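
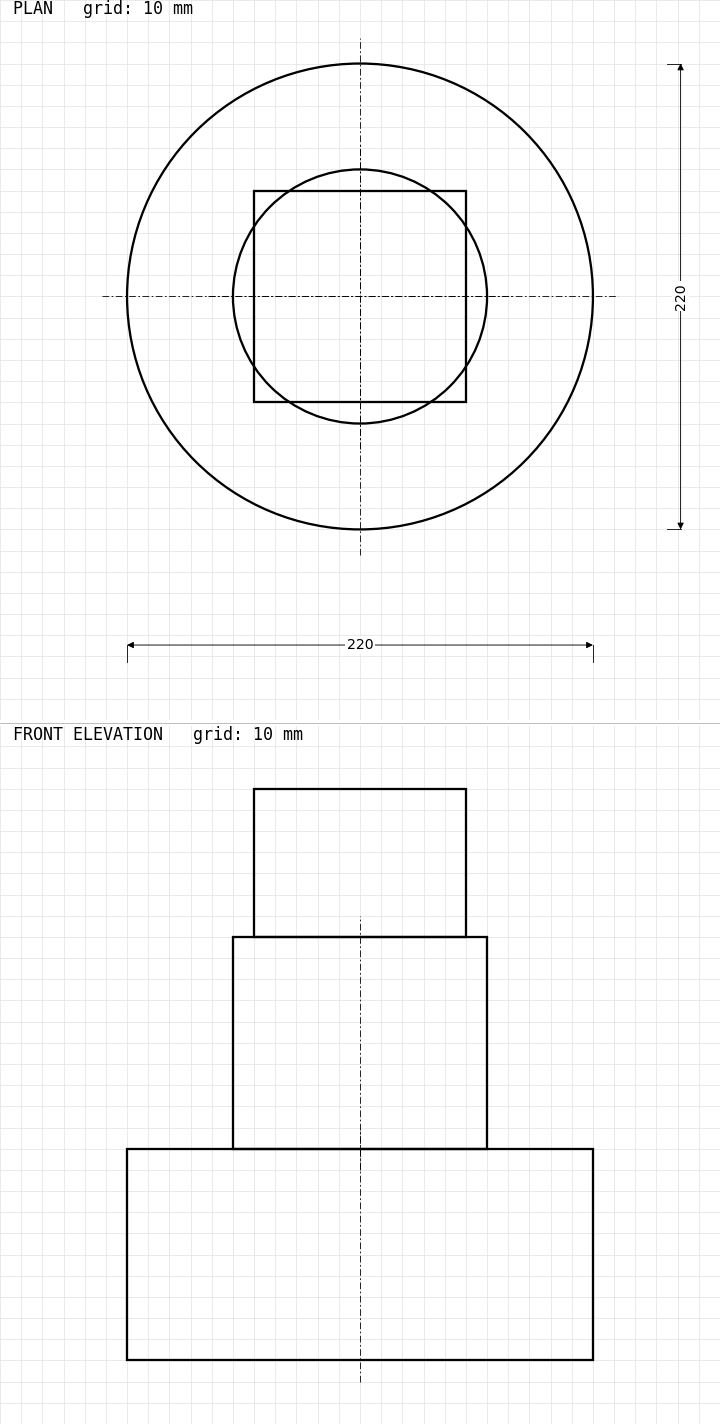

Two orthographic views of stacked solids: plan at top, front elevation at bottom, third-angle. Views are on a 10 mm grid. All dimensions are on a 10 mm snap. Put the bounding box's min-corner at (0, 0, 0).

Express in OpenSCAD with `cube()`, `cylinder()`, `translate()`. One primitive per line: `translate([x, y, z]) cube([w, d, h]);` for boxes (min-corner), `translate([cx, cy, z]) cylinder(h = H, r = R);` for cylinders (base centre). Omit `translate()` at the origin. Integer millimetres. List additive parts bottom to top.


translate([110, 110, 0]) cylinder(h = 100, r = 110);
translate([110, 110, 100]) cylinder(h = 100, r = 60);
translate([60, 60, 200]) cube([100, 100, 70]);


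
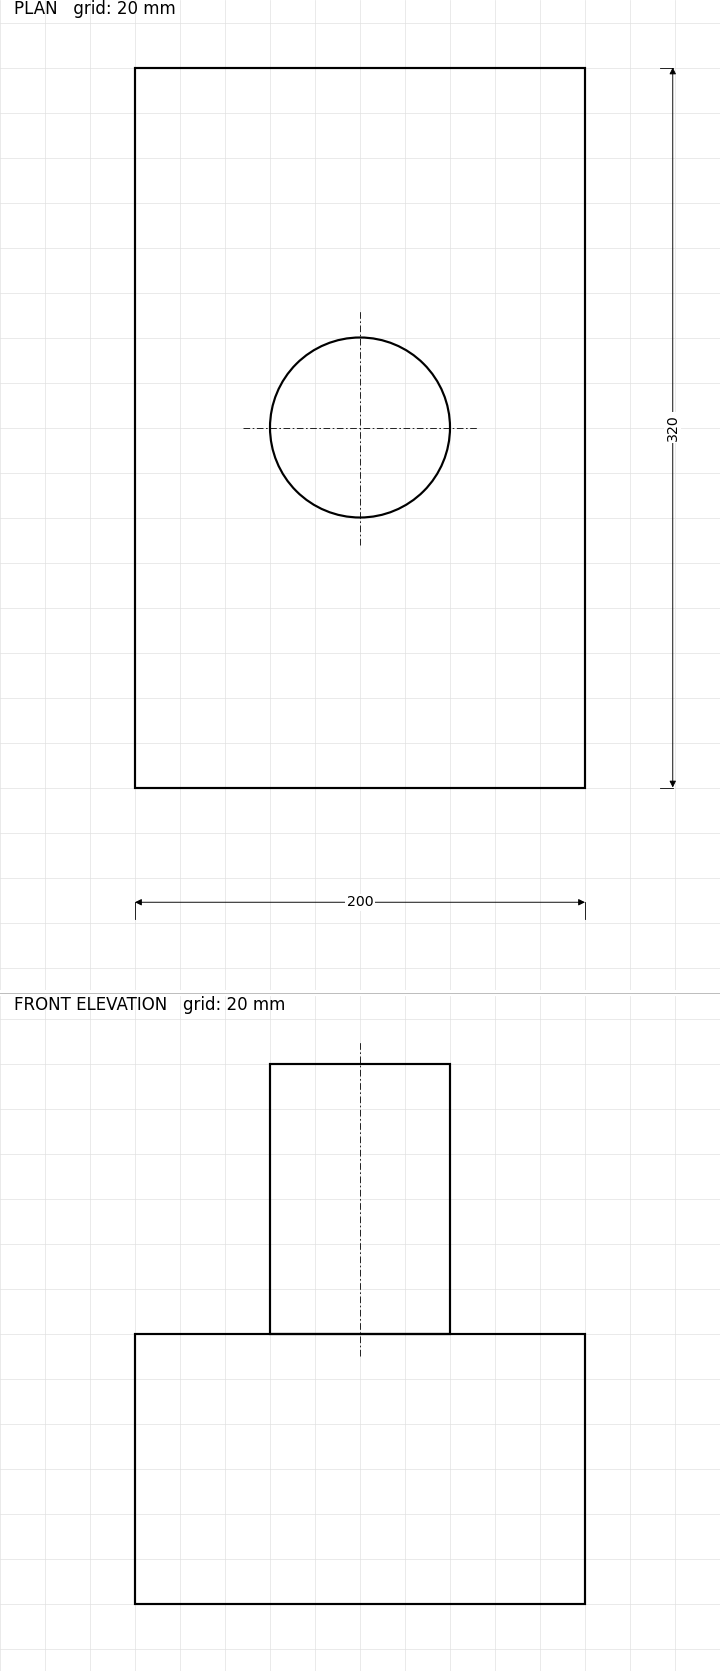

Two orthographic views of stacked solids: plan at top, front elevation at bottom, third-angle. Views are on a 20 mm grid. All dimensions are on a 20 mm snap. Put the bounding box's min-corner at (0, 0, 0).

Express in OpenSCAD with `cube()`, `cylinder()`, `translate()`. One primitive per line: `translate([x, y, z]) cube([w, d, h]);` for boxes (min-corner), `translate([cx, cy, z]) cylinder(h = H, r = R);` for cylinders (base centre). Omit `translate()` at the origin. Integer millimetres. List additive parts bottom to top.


cube([200, 320, 120]);
translate([100, 160, 120]) cylinder(h = 120, r = 40);


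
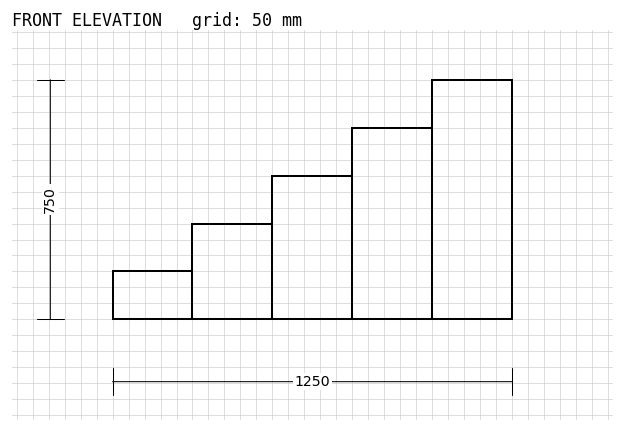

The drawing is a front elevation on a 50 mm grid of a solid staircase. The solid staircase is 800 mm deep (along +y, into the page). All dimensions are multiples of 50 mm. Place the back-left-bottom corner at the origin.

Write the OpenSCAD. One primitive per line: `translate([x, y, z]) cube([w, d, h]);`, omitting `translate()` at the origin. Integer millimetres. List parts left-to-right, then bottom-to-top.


cube([250, 800, 150]);
translate([250, 0, 0]) cube([250, 800, 300]);
translate([500, 0, 0]) cube([250, 800, 450]);
translate([750, 0, 0]) cube([250, 800, 600]);
translate([1000, 0, 0]) cube([250, 800, 750]);


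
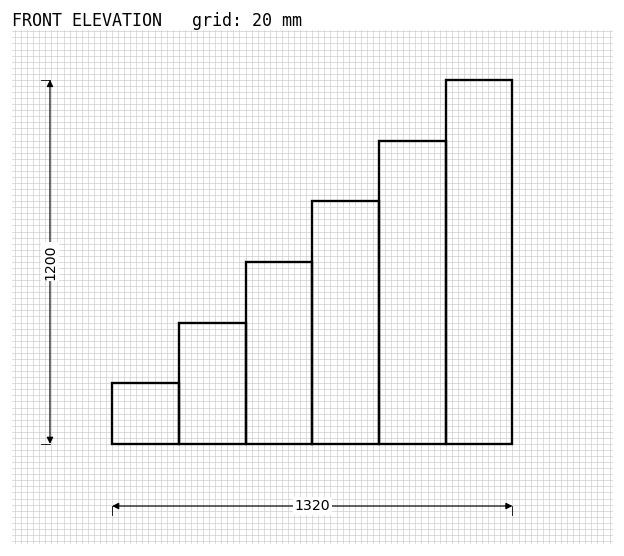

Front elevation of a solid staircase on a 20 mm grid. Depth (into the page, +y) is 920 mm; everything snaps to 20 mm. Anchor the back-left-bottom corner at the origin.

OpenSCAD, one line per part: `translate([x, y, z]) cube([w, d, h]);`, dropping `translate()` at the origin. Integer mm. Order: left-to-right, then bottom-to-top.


cube([220, 920, 200]);
translate([220, 0, 0]) cube([220, 920, 400]);
translate([440, 0, 0]) cube([220, 920, 600]);
translate([660, 0, 0]) cube([220, 920, 800]);
translate([880, 0, 0]) cube([220, 920, 1000]);
translate([1100, 0, 0]) cube([220, 920, 1200]);


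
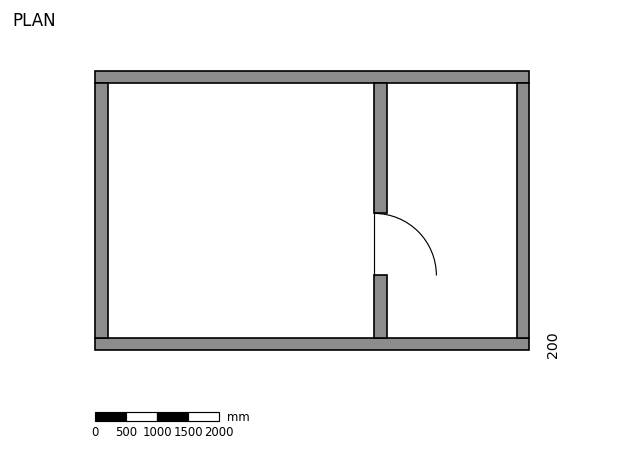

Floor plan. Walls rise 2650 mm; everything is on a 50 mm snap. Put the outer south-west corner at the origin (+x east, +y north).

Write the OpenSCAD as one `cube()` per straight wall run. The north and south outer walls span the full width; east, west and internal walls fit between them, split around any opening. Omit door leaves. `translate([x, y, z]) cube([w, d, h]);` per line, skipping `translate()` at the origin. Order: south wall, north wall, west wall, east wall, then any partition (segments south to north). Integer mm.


cube([7000, 200, 2650]);
translate([0, 4300, 0]) cube([7000, 200, 2650]);
translate([0, 200, 0]) cube([200, 4100, 2650]);
translate([6800, 200, 0]) cube([200, 4100, 2650]);
translate([4500, 200, 0]) cube([200, 1000, 2650]);
translate([4500, 2200, 0]) cube([200, 2100, 2650]);


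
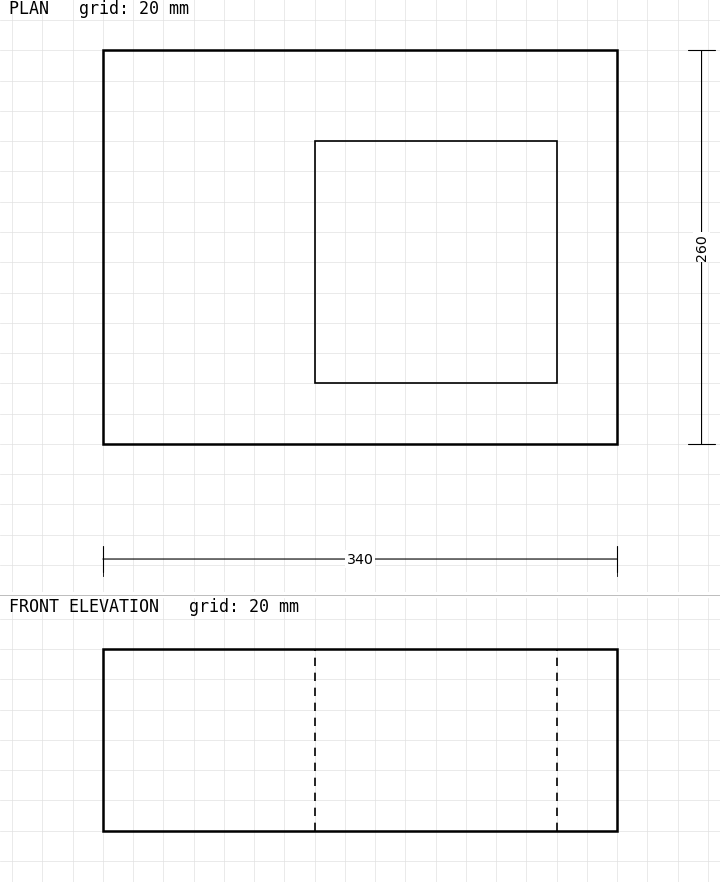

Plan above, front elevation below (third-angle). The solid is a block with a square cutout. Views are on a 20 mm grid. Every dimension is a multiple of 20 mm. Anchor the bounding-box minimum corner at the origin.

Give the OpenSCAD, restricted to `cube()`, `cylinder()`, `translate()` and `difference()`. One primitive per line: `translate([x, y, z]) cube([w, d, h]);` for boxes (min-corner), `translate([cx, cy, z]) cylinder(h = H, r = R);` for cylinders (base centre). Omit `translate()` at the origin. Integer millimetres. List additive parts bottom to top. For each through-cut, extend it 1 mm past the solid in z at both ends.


difference() {
  cube([340, 260, 120]);
  translate([140, 40, -1]) cube([160, 160, 122]);
}


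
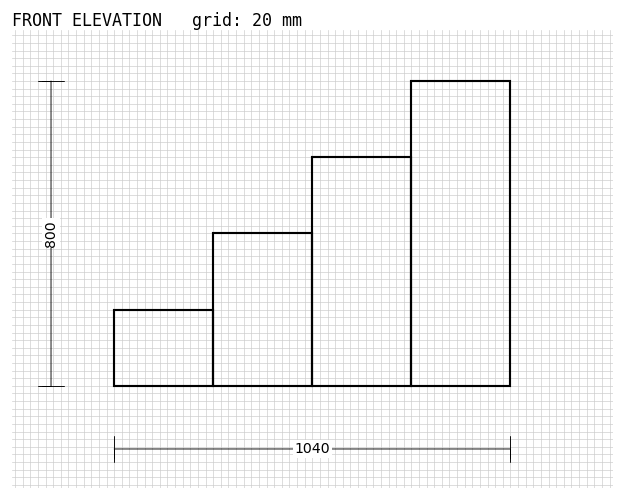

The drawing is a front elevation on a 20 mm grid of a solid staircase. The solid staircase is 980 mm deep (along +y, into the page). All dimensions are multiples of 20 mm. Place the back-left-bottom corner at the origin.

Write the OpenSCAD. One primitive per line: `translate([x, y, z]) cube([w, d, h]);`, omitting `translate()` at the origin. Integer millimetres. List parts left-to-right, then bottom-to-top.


cube([260, 980, 200]);
translate([260, 0, 0]) cube([260, 980, 400]);
translate([520, 0, 0]) cube([260, 980, 600]);
translate([780, 0, 0]) cube([260, 980, 800]);


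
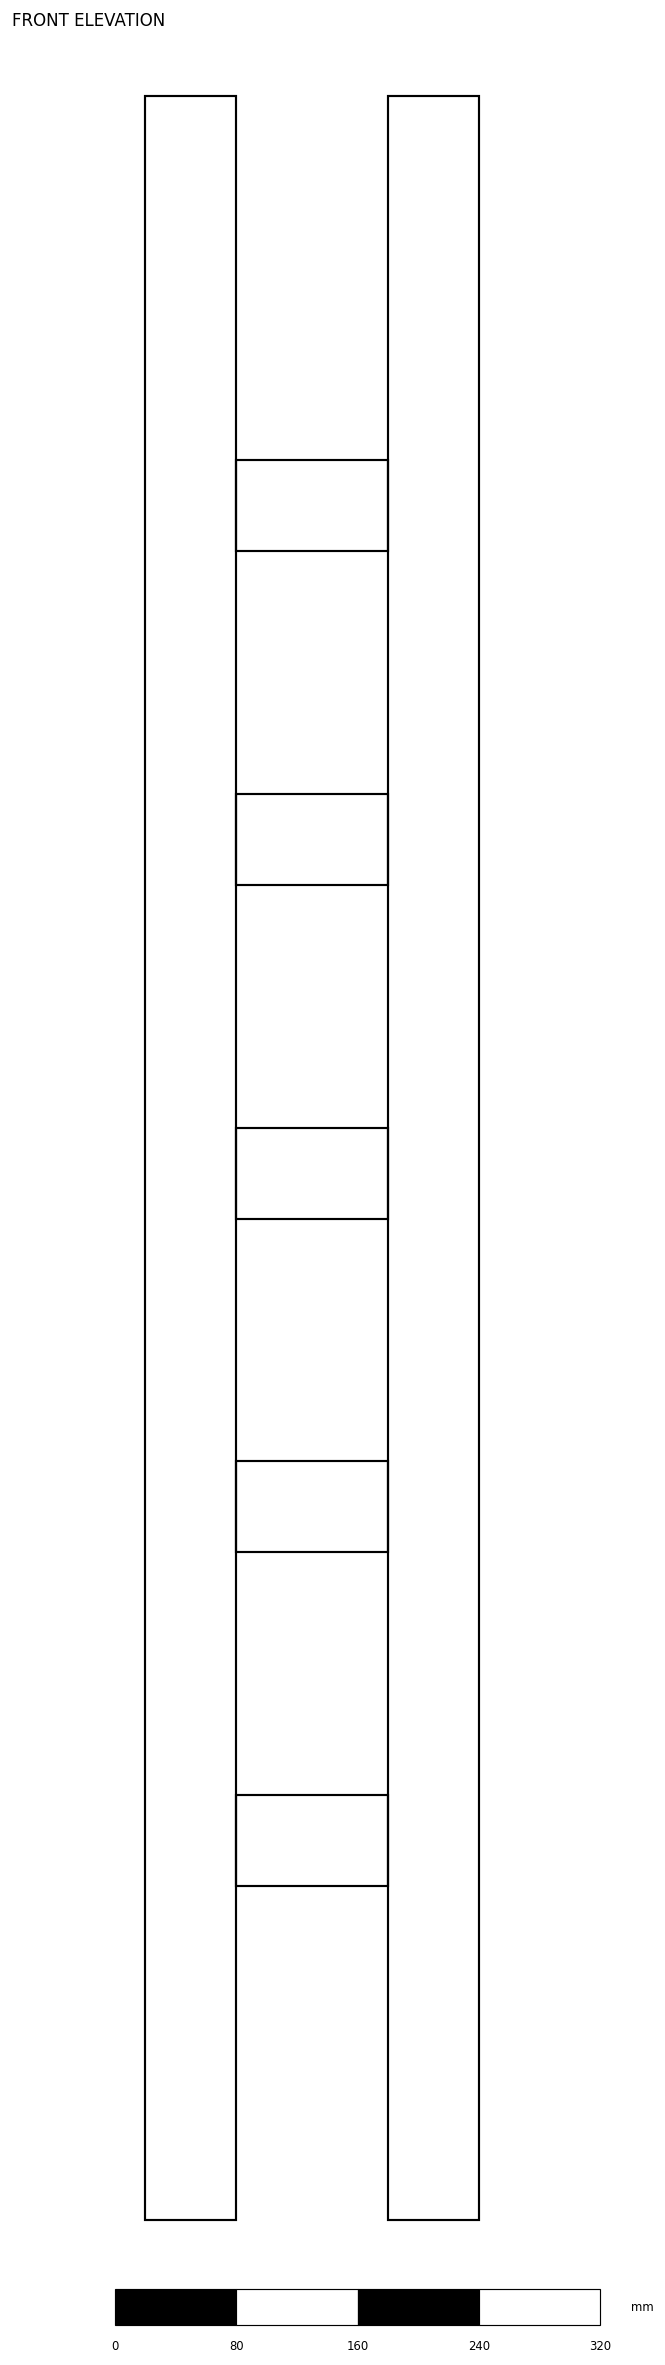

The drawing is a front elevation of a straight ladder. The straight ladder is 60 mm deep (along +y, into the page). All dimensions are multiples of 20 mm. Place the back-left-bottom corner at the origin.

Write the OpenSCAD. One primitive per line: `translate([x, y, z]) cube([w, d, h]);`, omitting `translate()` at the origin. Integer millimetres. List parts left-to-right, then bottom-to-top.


cube([60, 60, 1400]);
translate([60, 0, 220]) cube([100, 60, 60]);
translate([60, 0, 440]) cube([100, 60, 60]);
translate([60, 0, 660]) cube([100, 60, 60]);
translate([60, 0, 880]) cube([100, 60, 60]);
translate([60, 0, 1100]) cube([100, 60, 60]);
translate([160, 0, 0]) cube([60, 60, 1400]);


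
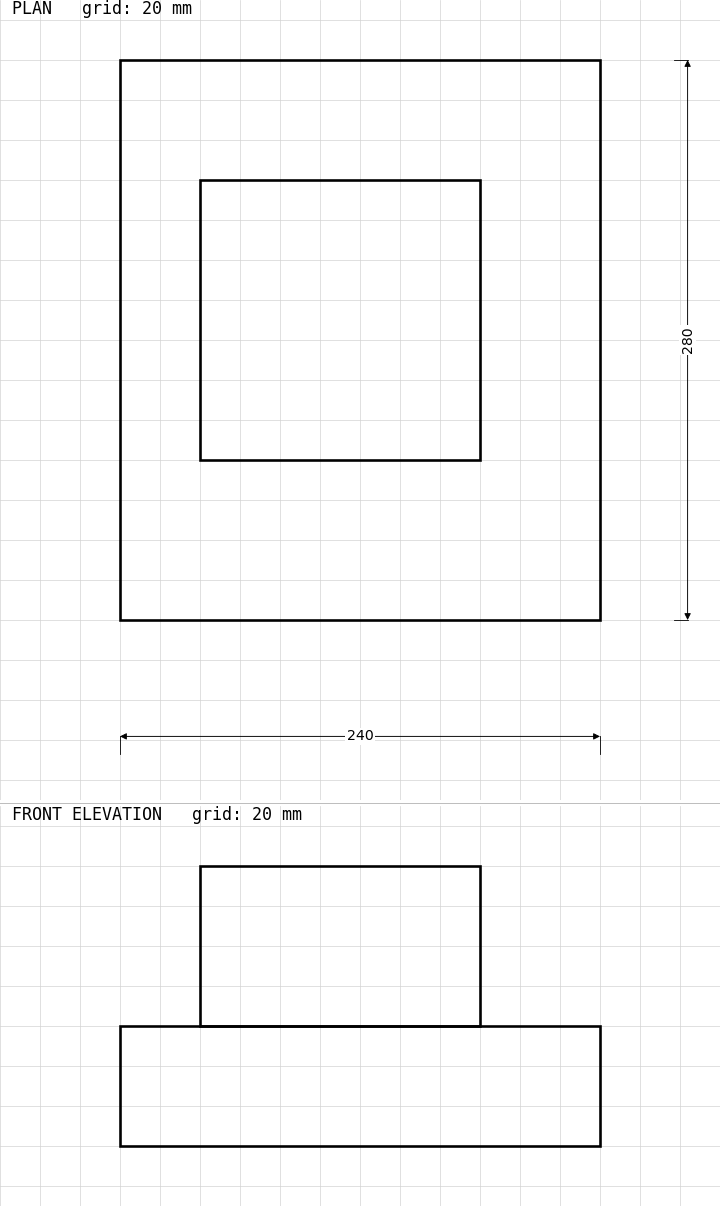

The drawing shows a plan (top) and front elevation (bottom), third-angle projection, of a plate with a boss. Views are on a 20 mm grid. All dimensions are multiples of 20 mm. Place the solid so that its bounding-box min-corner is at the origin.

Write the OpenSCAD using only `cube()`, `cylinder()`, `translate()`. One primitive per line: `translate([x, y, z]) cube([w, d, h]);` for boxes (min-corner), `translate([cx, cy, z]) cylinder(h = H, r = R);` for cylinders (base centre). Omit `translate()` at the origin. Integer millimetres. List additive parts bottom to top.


cube([240, 280, 60]);
translate([40, 80, 60]) cube([140, 140, 80]);


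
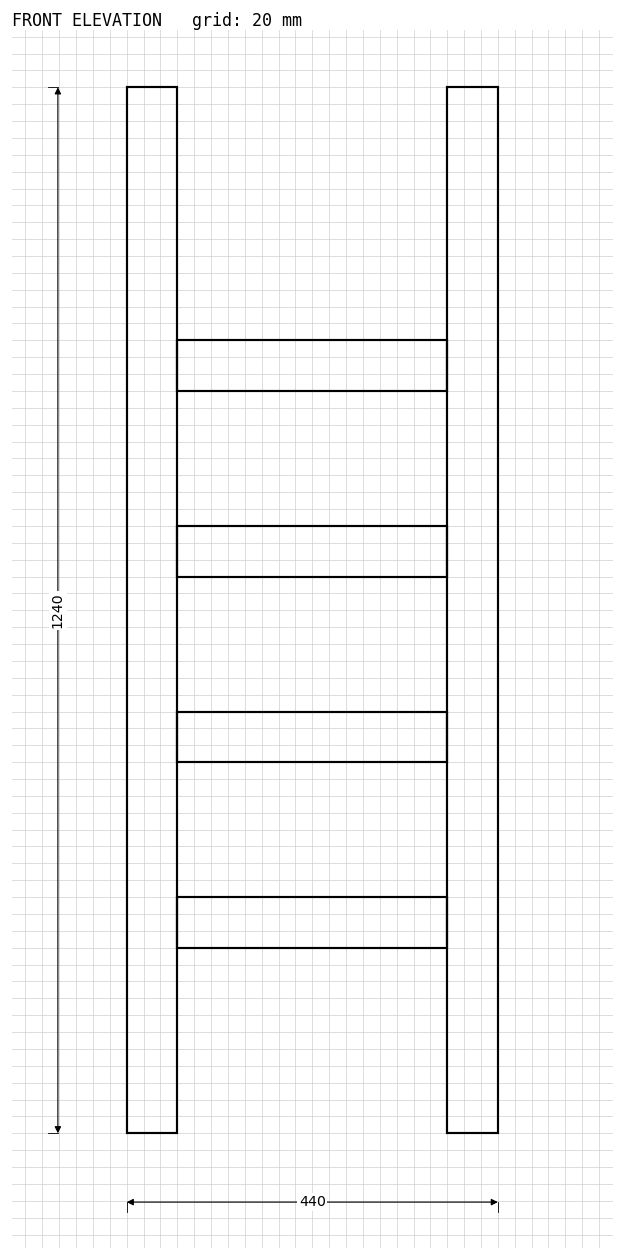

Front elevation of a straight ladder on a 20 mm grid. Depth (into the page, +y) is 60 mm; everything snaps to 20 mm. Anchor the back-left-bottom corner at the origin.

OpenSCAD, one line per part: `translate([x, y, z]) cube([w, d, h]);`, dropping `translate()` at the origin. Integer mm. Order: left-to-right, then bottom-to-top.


cube([60, 60, 1240]);
translate([60, 0, 220]) cube([320, 60, 60]);
translate([60, 0, 440]) cube([320, 60, 60]);
translate([60, 0, 660]) cube([320, 60, 60]);
translate([60, 0, 880]) cube([320, 60, 60]);
translate([380, 0, 0]) cube([60, 60, 1240]);


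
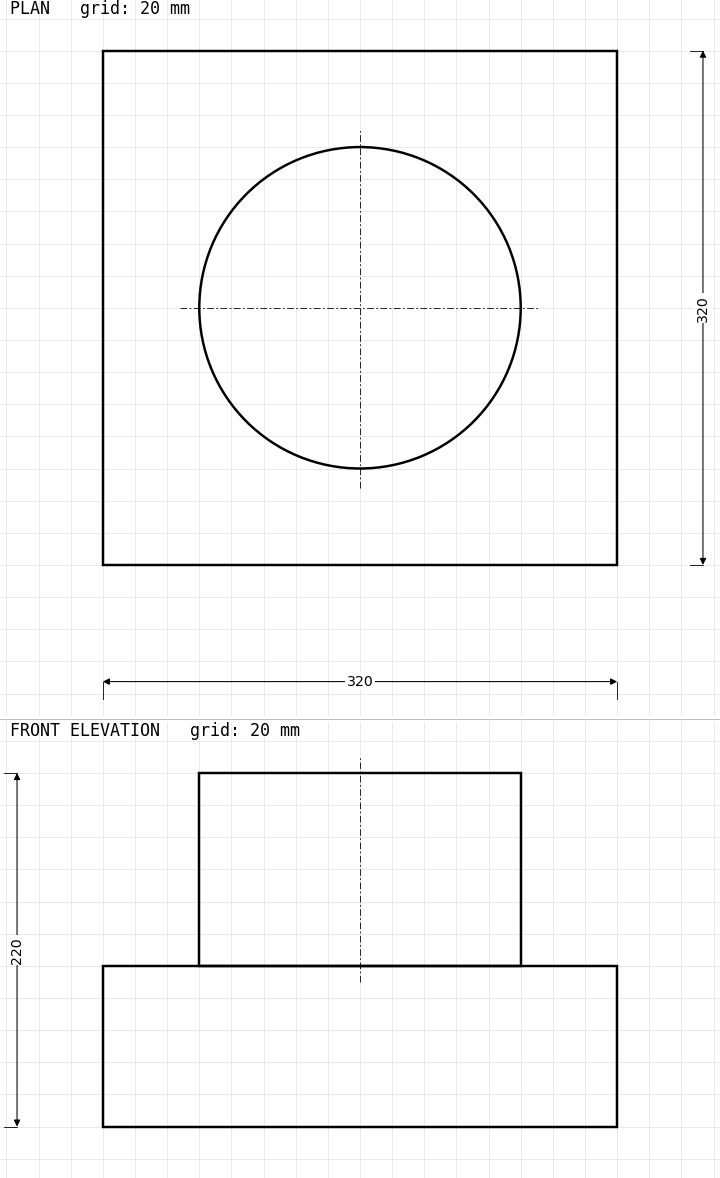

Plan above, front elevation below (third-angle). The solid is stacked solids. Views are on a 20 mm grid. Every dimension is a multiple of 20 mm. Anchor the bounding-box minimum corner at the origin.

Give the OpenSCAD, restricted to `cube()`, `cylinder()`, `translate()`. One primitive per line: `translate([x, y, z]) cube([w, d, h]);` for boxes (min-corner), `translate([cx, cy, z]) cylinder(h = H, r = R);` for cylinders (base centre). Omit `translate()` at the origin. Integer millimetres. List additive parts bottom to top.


cube([320, 320, 100]);
translate([160, 160, 100]) cylinder(h = 120, r = 100);


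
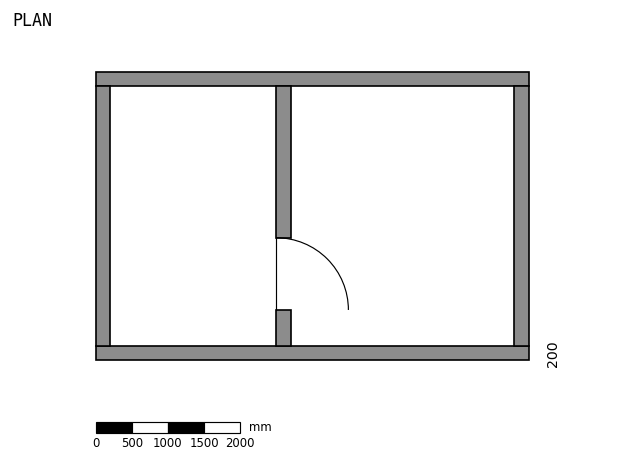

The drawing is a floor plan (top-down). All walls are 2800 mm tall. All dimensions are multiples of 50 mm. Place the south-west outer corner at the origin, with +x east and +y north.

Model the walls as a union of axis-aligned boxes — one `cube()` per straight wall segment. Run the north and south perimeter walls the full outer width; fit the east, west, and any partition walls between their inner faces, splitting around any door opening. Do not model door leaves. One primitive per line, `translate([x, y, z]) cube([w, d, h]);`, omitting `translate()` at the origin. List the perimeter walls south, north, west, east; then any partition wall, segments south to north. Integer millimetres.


cube([6000, 200, 2800]);
translate([0, 3800, 0]) cube([6000, 200, 2800]);
translate([0, 200, 0]) cube([200, 3600, 2800]);
translate([5800, 200, 0]) cube([200, 3600, 2800]);
translate([2500, 200, 0]) cube([200, 500, 2800]);
translate([2500, 1700, 0]) cube([200, 2100, 2800]);


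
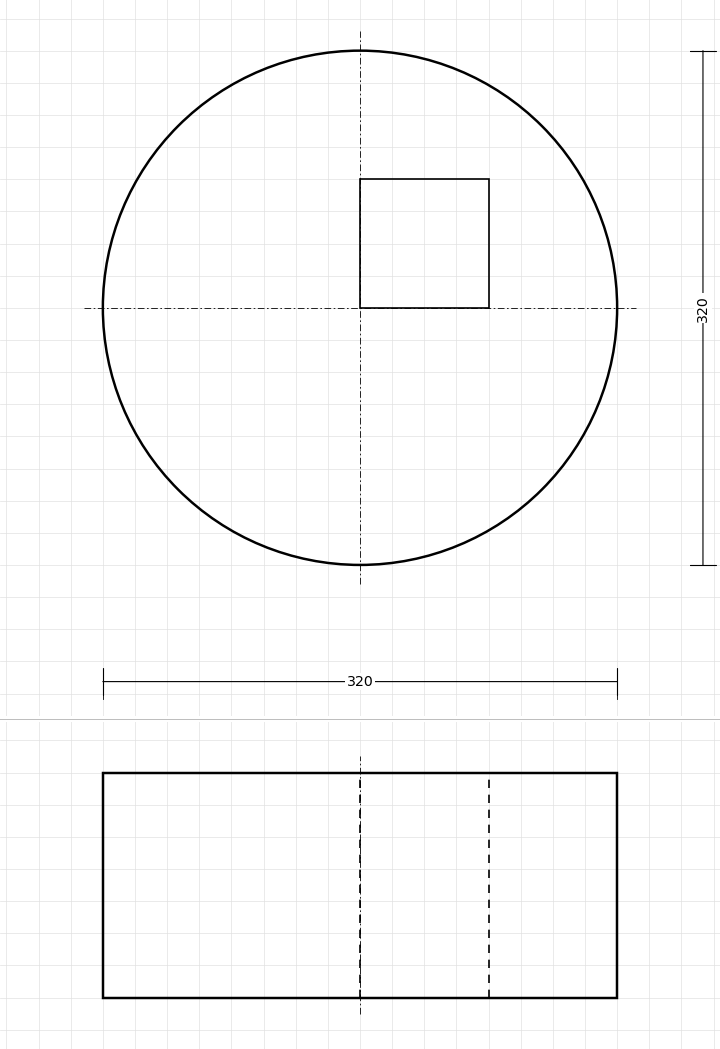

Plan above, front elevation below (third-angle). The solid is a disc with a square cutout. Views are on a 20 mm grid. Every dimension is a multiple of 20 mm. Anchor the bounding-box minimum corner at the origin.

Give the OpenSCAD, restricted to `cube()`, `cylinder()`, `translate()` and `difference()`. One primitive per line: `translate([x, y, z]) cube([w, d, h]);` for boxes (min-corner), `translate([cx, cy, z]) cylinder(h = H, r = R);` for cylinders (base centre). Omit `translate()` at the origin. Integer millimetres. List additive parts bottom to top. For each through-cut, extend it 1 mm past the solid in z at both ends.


difference() {
  translate([160, 160, 0]) cylinder(h = 140, r = 160);
  translate([160, 160, -1]) cube([80, 80, 142]);
}


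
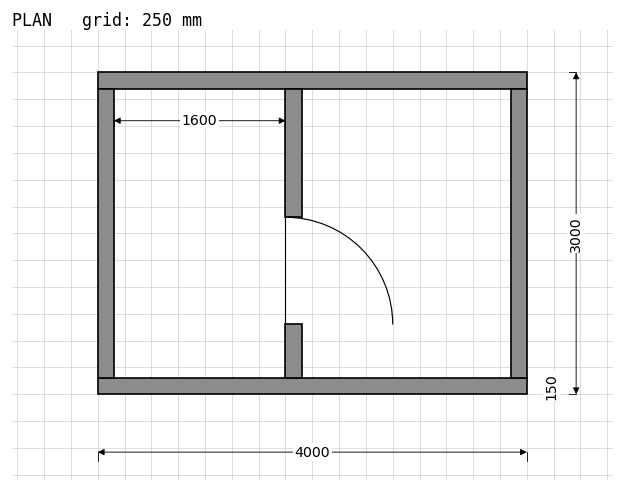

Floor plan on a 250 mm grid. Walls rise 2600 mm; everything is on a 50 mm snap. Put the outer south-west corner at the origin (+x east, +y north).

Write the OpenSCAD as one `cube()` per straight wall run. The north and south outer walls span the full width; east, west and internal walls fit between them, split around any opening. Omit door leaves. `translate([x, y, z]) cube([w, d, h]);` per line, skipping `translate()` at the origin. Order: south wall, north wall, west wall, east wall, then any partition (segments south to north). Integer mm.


cube([4000, 150, 2600]);
translate([0, 2850, 0]) cube([4000, 150, 2600]);
translate([0, 150, 0]) cube([150, 2700, 2600]);
translate([3850, 150, 0]) cube([150, 2700, 2600]);
translate([1750, 150, 0]) cube([150, 500, 2600]);
translate([1750, 1650, 0]) cube([150, 1200, 2600]);


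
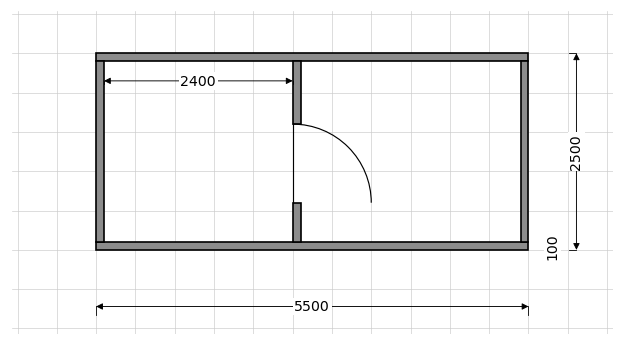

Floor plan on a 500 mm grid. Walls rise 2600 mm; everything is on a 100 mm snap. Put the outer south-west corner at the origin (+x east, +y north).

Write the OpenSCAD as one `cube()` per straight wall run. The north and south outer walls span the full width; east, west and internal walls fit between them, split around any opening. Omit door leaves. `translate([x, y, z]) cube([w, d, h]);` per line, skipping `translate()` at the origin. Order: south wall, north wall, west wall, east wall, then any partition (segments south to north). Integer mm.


cube([5500, 100, 2600]);
translate([0, 2400, 0]) cube([5500, 100, 2600]);
translate([0, 100, 0]) cube([100, 2300, 2600]);
translate([5400, 100, 0]) cube([100, 2300, 2600]);
translate([2500, 100, 0]) cube([100, 500, 2600]);
translate([2500, 1600, 0]) cube([100, 800, 2600]);


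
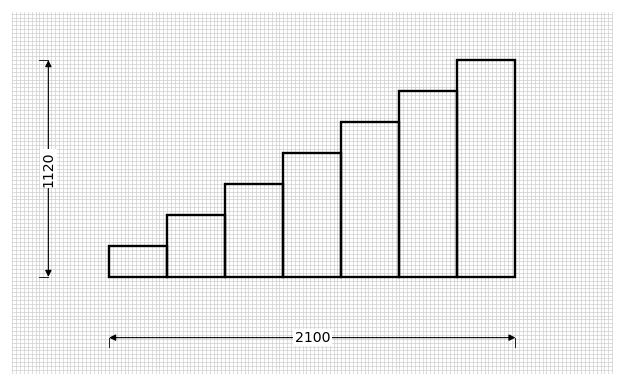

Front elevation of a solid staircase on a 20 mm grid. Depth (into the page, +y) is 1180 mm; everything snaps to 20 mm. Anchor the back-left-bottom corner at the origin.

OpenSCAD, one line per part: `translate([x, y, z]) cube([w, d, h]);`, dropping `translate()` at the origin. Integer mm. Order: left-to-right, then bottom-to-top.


cube([300, 1180, 160]);
translate([300, 0, 0]) cube([300, 1180, 320]);
translate([600, 0, 0]) cube([300, 1180, 480]);
translate([900, 0, 0]) cube([300, 1180, 640]);
translate([1200, 0, 0]) cube([300, 1180, 800]);
translate([1500, 0, 0]) cube([300, 1180, 960]);
translate([1800, 0, 0]) cube([300, 1180, 1120]);


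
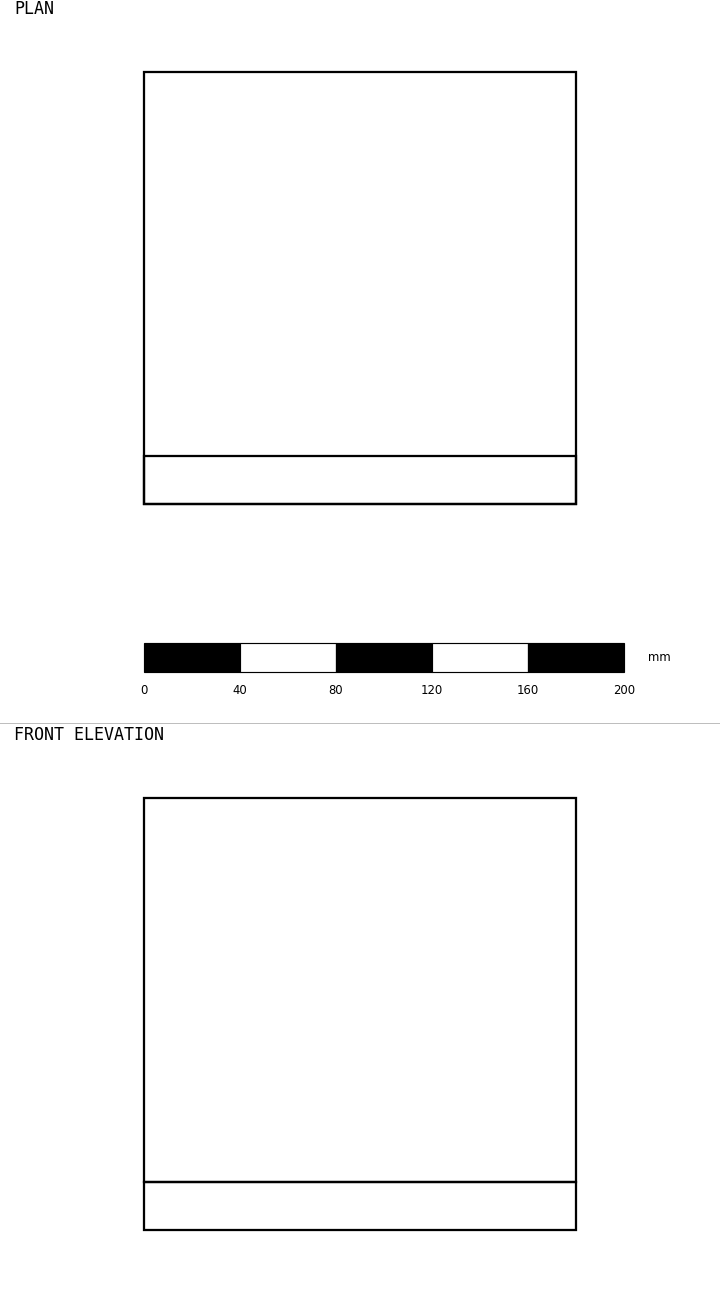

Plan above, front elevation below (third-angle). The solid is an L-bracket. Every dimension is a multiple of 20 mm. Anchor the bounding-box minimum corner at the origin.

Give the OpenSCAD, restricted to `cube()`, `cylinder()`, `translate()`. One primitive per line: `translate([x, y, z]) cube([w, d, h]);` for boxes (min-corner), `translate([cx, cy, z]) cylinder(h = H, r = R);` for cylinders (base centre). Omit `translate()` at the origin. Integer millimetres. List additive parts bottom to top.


cube([180, 180, 20]);
translate([0, 0, 20]) cube([180, 20, 160]);


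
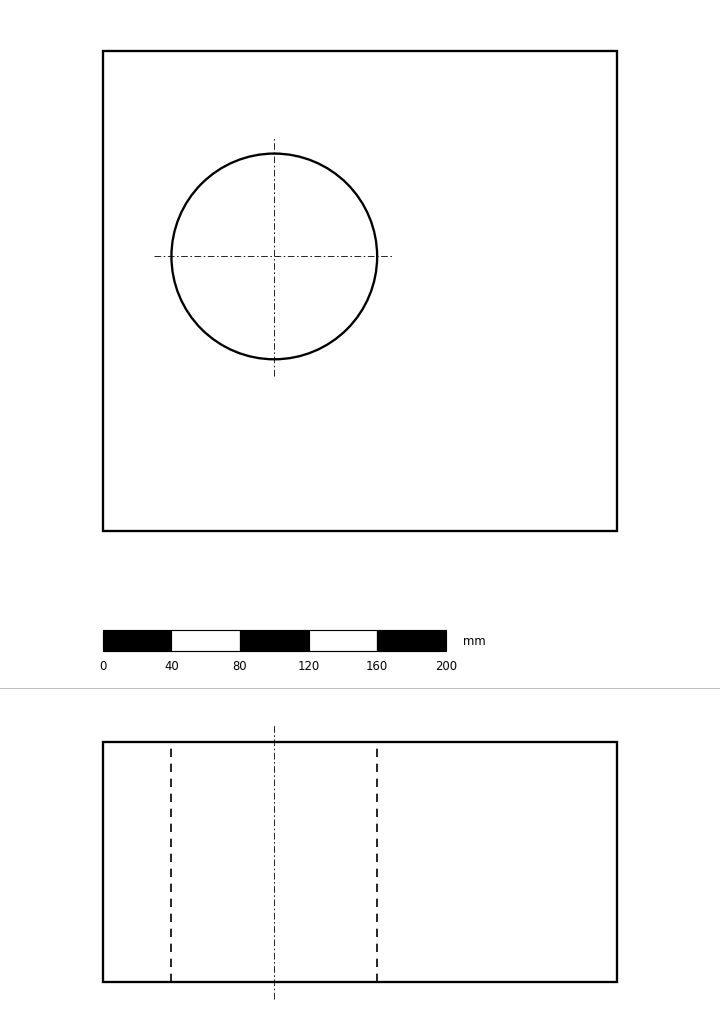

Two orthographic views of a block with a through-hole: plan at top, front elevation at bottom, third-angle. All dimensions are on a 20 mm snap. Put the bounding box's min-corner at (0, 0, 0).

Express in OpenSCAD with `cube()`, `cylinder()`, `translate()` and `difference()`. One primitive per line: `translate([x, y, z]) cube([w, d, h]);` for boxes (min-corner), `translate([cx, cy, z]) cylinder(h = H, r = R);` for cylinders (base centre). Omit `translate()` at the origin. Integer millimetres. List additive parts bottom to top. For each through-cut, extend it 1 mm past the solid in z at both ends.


difference() {
  cube([300, 280, 140]);
  translate([100, 160, -1]) cylinder(h = 142, r = 60);
}


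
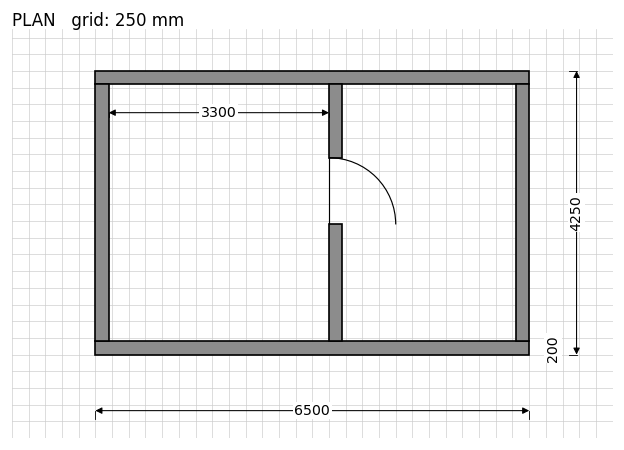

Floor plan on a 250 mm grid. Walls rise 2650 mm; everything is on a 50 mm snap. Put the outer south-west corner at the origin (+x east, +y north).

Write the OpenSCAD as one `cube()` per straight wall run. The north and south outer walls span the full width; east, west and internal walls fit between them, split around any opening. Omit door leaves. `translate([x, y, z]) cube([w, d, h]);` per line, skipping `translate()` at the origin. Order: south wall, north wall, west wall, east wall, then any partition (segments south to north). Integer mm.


cube([6500, 200, 2650]);
translate([0, 4050, 0]) cube([6500, 200, 2650]);
translate([0, 200, 0]) cube([200, 3850, 2650]);
translate([6300, 200, 0]) cube([200, 3850, 2650]);
translate([3500, 200, 0]) cube([200, 1750, 2650]);
translate([3500, 2950, 0]) cube([200, 1100, 2650]);


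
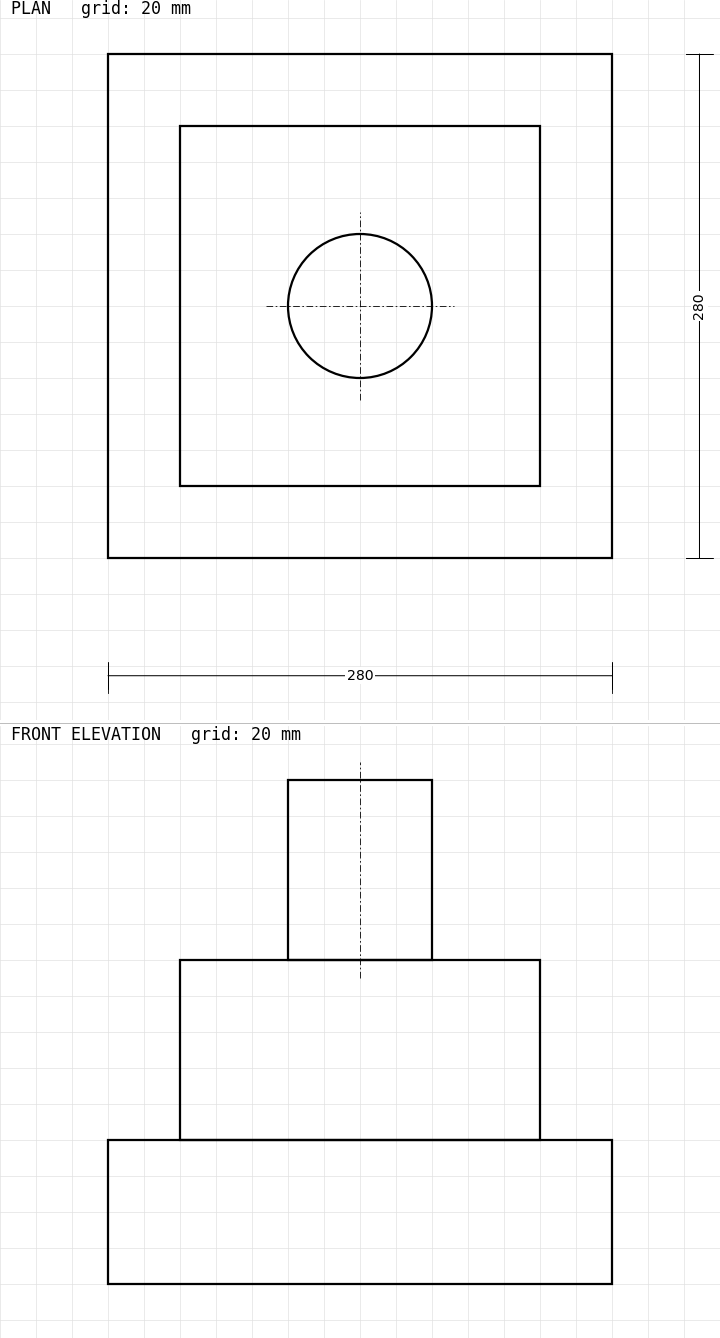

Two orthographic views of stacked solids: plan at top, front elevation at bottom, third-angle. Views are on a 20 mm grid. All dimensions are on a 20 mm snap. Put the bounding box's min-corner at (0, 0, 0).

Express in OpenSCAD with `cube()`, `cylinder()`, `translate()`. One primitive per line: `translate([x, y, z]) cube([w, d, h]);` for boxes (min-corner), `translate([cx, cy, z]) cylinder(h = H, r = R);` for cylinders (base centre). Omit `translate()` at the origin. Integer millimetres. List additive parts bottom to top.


cube([280, 280, 80]);
translate([40, 40, 80]) cube([200, 200, 100]);
translate([140, 140, 180]) cylinder(h = 100, r = 40);


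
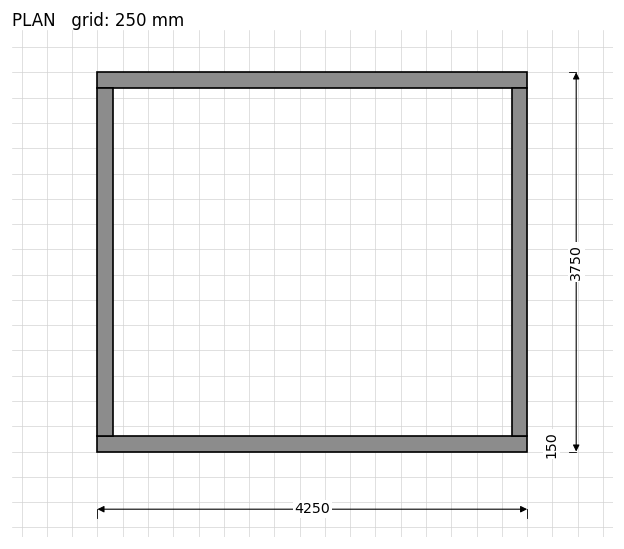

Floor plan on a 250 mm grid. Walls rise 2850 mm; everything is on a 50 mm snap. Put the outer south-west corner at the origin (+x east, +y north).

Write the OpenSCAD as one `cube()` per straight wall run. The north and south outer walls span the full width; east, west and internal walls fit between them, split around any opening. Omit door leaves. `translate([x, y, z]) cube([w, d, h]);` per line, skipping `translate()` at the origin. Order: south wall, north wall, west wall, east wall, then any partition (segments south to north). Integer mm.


cube([4250, 150, 2850]);
translate([0, 3600, 0]) cube([4250, 150, 2850]);
translate([0, 150, 0]) cube([150, 3450, 2850]);
translate([4100, 150, 0]) cube([150, 3450, 2850]);


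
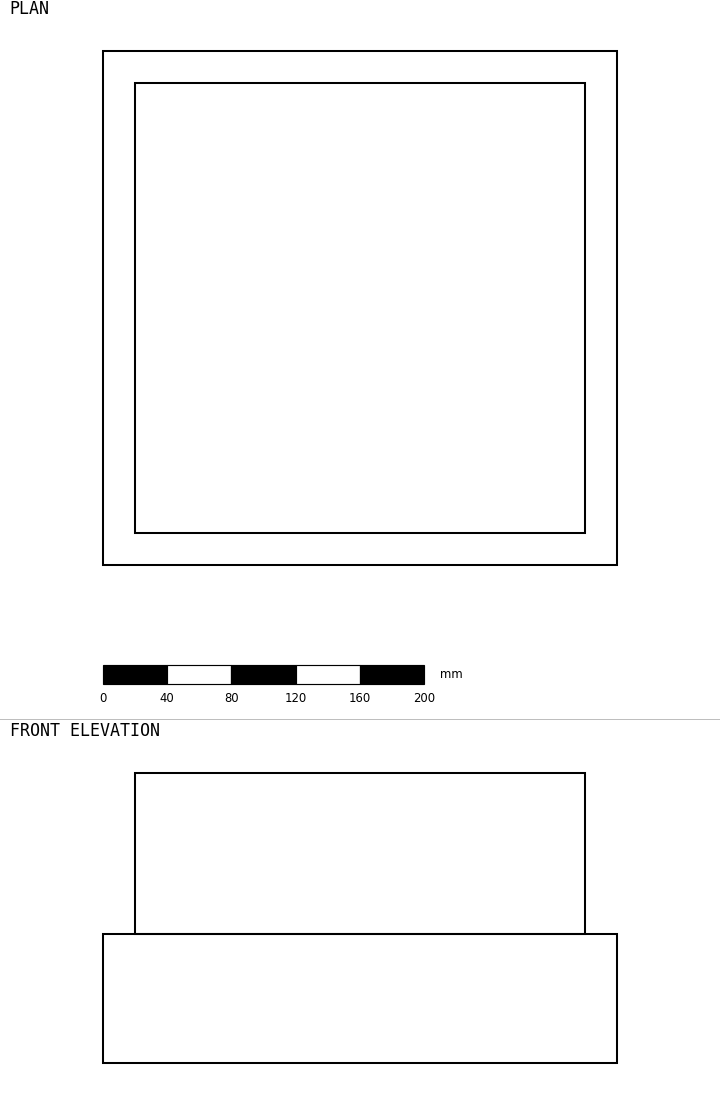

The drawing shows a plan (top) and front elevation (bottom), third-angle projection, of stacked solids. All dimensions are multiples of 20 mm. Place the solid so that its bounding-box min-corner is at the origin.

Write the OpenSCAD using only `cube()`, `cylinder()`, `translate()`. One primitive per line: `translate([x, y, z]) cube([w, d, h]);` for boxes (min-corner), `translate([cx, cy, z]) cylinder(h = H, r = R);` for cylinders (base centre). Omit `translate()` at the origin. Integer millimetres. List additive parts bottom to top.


cube([320, 320, 80]);
translate([20, 20, 80]) cube([280, 280, 100]);


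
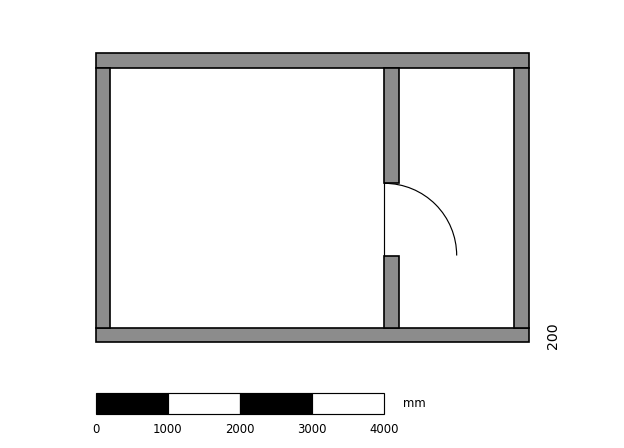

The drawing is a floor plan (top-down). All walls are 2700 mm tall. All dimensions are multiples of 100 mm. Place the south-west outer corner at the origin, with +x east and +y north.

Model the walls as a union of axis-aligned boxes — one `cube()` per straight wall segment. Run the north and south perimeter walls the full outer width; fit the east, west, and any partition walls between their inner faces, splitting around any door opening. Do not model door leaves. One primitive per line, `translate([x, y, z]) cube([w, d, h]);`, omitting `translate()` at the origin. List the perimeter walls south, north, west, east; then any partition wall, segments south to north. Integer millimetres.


cube([6000, 200, 2700]);
translate([0, 3800, 0]) cube([6000, 200, 2700]);
translate([0, 200, 0]) cube([200, 3600, 2700]);
translate([5800, 200, 0]) cube([200, 3600, 2700]);
translate([4000, 200, 0]) cube([200, 1000, 2700]);
translate([4000, 2200, 0]) cube([200, 1600, 2700]);


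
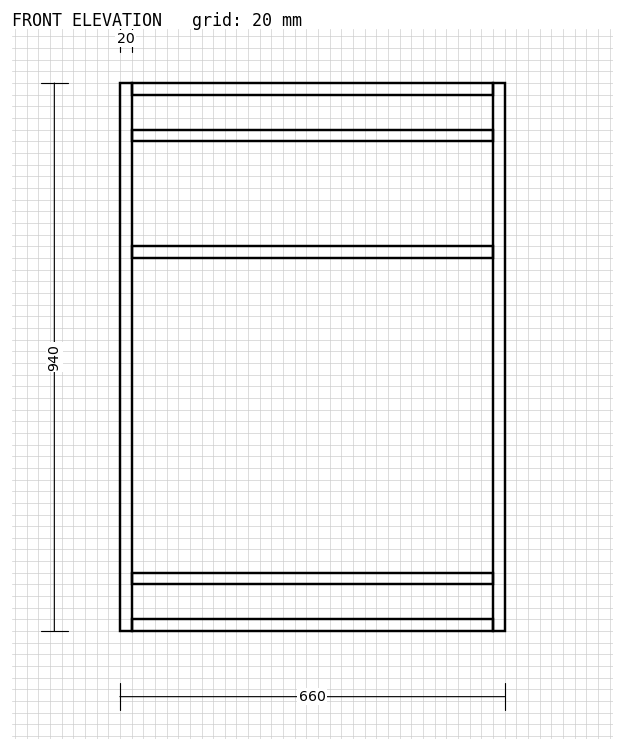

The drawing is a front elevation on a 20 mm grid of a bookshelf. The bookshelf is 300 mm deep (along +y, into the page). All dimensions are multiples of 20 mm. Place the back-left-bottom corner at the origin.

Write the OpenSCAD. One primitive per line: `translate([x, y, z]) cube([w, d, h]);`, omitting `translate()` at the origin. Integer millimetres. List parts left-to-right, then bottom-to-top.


cube([20, 300, 940]);
translate([20, 0, 0]) cube([620, 300, 20]);
translate([20, 0, 80]) cube([620, 300, 20]);
translate([20, 0, 640]) cube([620, 300, 20]);
translate([20, 0, 840]) cube([620, 300, 20]);
translate([20, 0, 920]) cube([620, 300, 20]);
translate([640, 0, 0]) cube([20, 300, 940]);


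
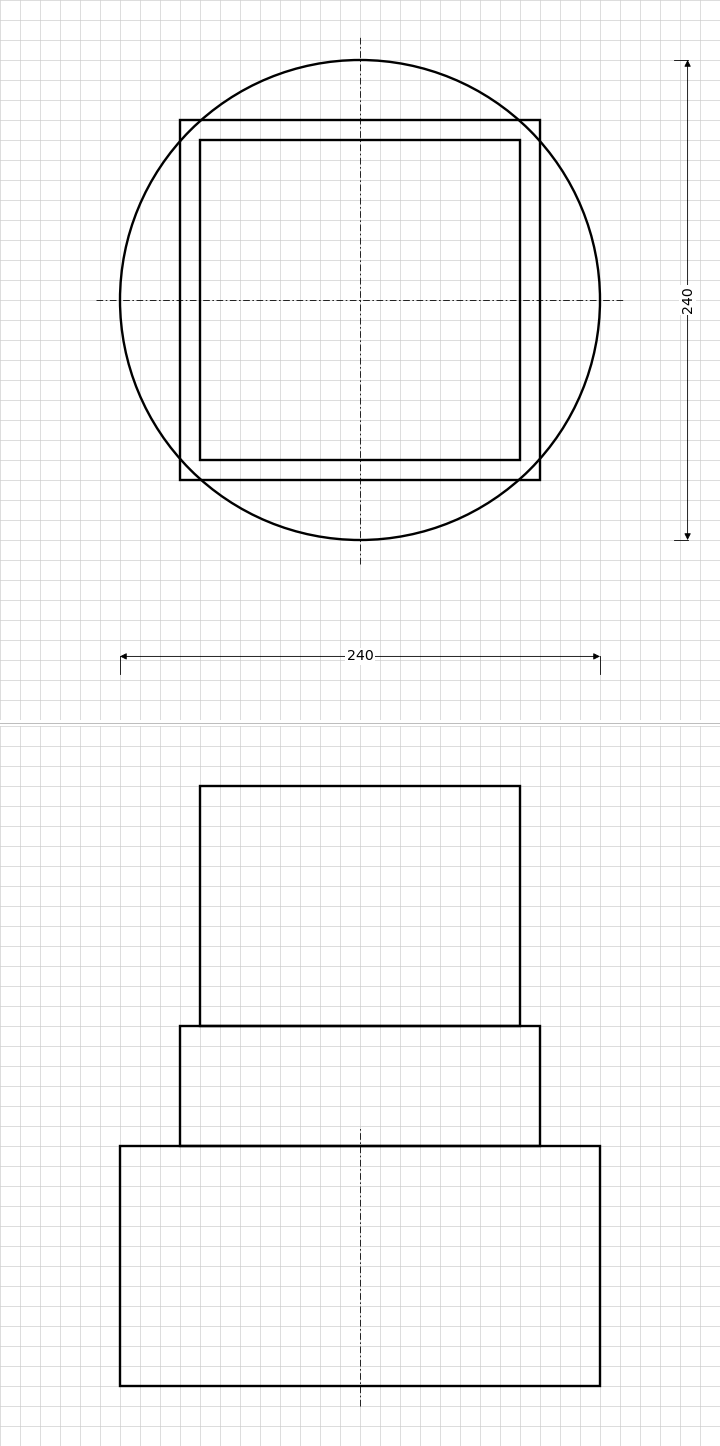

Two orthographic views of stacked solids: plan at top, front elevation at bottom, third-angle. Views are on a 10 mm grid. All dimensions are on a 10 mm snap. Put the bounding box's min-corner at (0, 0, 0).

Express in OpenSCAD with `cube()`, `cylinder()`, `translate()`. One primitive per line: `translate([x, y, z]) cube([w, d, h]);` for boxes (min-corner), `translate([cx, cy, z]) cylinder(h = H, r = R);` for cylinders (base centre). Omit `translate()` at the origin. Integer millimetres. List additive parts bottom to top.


translate([120, 120, 0]) cylinder(h = 120, r = 120);
translate([30, 30, 120]) cube([180, 180, 60]);
translate([40, 40, 180]) cube([160, 160, 120]);


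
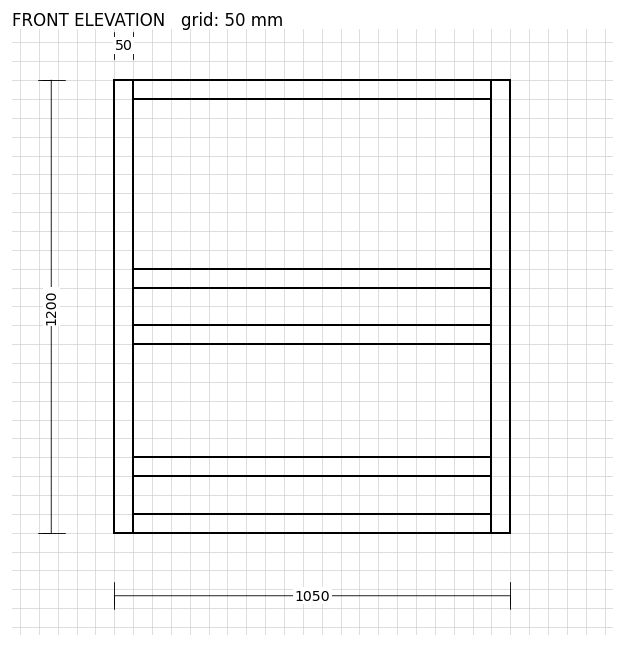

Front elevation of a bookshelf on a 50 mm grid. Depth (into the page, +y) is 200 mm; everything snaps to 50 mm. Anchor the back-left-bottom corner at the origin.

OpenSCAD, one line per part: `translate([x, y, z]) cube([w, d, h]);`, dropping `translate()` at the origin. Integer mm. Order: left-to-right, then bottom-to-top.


cube([50, 200, 1200]);
translate([50, 0, 0]) cube([950, 200, 50]);
translate([50, 0, 150]) cube([950, 200, 50]);
translate([50, 0, 500]) cube([950, 200, 50]);
translate([50, 0, 650]) cube([950, 200, 50]);
translate([50, 0, 1150]) cube([950, 200, 50]);
translate([1000, 0, 0]) cube([50, 200, 1200]);


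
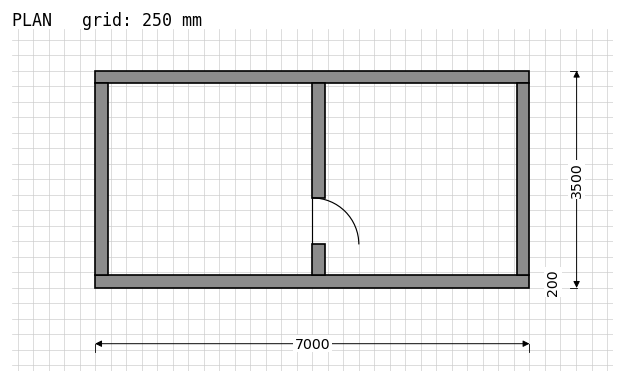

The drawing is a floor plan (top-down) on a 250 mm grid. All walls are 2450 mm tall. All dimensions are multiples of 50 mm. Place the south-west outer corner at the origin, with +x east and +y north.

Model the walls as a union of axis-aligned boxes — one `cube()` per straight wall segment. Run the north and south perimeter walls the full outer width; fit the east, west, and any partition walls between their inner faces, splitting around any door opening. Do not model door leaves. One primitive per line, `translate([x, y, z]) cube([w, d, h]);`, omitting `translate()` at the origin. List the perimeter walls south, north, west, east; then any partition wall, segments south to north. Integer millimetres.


cube([7000, 200, 2450]);
translate([0, 3300, 0]) cube([7000, 200, 2450]);
translate([0, 200, 0]) cube([200, 3100, 2450]);
translate([6800, 200, 0]) cube([200, 3100, 2450]);
translate([3500, 200, 0]) cube([200, 500, 2450]);
translate([3500, 1450, 0]) cube([200, 1850, 2450]);


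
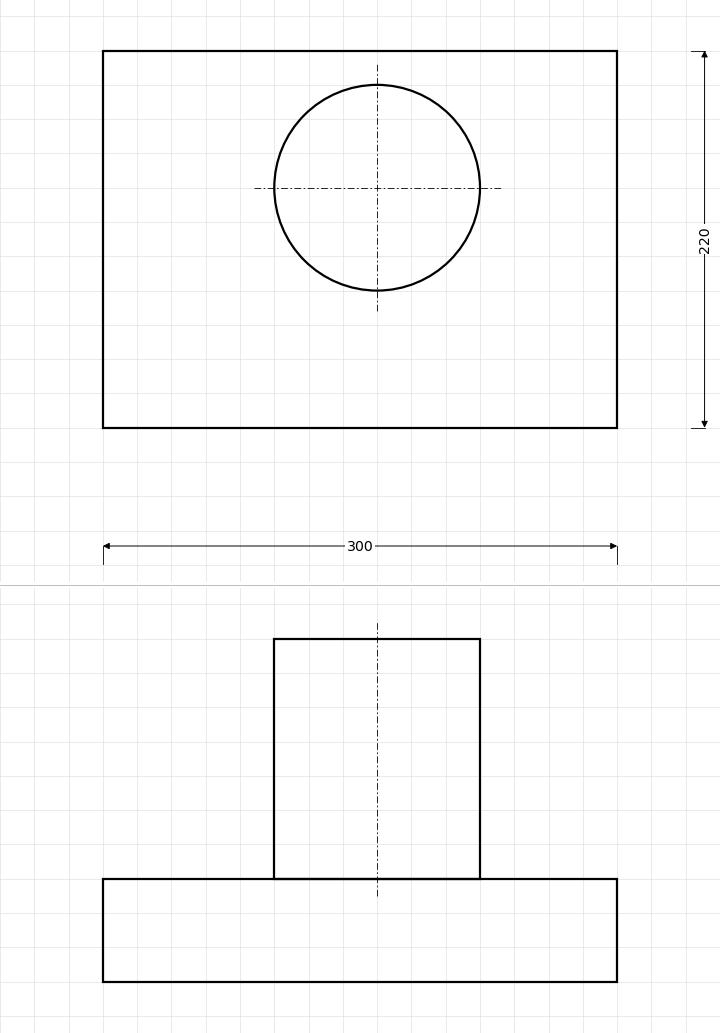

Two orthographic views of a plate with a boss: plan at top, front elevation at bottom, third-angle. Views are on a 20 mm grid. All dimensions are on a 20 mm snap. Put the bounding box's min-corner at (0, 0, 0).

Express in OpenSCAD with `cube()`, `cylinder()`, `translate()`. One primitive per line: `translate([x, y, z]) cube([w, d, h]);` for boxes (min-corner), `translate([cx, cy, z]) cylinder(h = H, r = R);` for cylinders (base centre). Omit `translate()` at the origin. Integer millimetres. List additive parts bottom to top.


cube([300, 220, 60]);
translate([160, 140, 60]) cylinder(h = 140, r = 60);


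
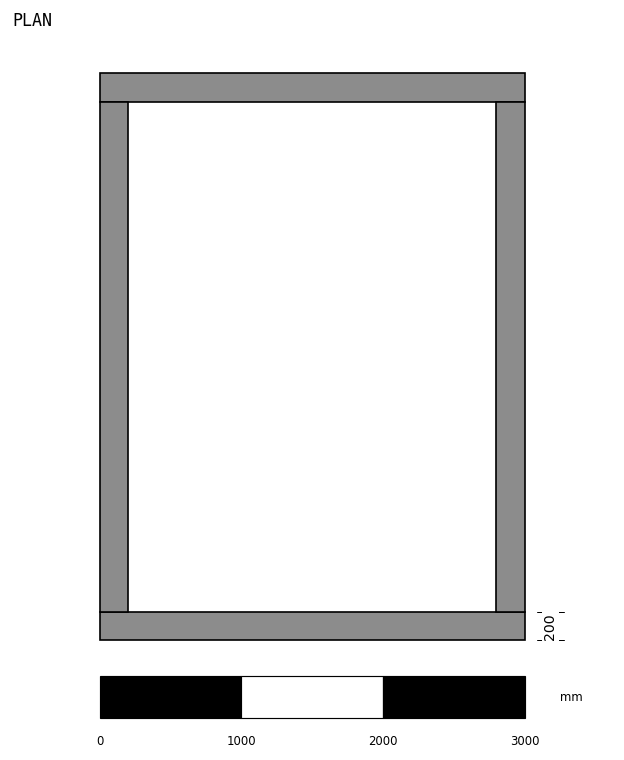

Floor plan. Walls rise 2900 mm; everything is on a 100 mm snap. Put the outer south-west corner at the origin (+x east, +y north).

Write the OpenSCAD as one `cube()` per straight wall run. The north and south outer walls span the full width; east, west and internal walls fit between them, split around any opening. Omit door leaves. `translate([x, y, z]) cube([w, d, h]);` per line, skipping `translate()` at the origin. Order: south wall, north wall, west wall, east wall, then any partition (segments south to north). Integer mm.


cube([3000, 200, 2900]);
translate([0, 3800, 0]) cube([3000, 200, 2900]);
translate([0, 200, 0]) cube([200, 3600, 2900]);
translate([2800, 200, 0]) cube([200, 3600, 2900]);


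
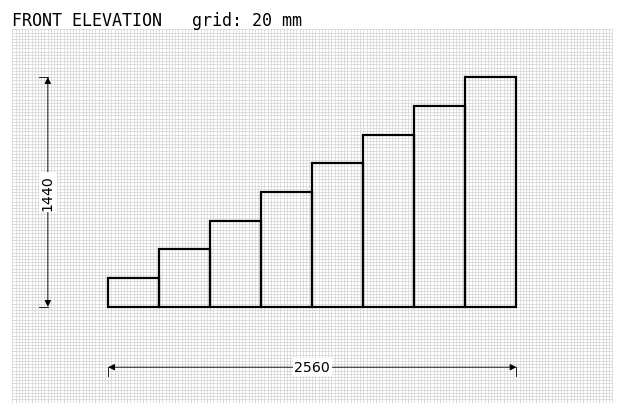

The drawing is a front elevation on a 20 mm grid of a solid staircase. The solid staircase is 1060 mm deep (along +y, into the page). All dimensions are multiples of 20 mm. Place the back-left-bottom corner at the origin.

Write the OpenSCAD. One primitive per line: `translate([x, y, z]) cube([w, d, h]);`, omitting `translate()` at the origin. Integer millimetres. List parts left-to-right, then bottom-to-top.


cube([320, 1060, 180]);
translate([320, 0, 0]) cube([320, 1060, 360]);
translate([640, 0, 0]) cube([320, 1060, 540]);
translate([960, 0, 0]) cube([320, 1060, 720]);
translate([1280, 0, 0]) cube([320, 1060, 900]);
translate([1600, 0, 0]) cube([320, 1060, 1080]);
translate([1920, 0, 0]) cube([320, 1060, 1260]);
translate([2240, 0, 0]) cube([320, 1060, 1440]);


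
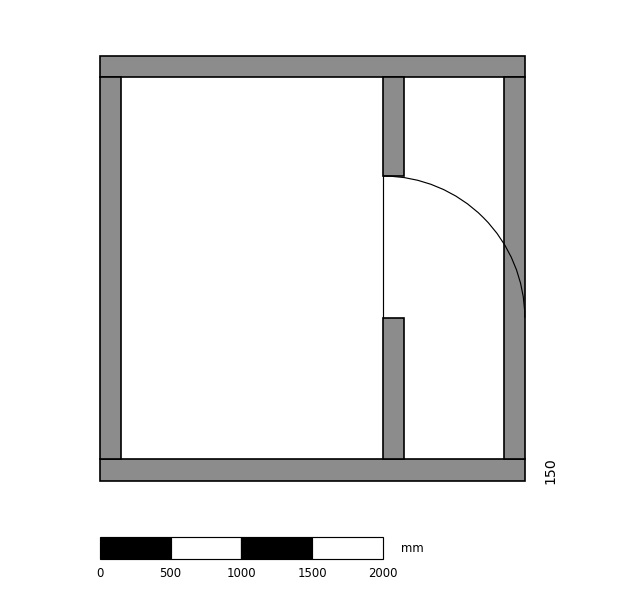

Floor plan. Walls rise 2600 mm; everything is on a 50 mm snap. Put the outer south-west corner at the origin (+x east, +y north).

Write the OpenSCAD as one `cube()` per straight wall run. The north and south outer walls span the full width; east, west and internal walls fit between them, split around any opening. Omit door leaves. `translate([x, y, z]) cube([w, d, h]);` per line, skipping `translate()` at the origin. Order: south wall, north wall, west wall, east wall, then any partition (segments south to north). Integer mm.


cube([3000, 150, 2600]);
translate([0, 2850, 0]) cube([3000, 150, 2600]);
translate([0, 150, 0]) cube([150, 2700, 2600]);
translate([2850, 150, 0]) cube([150, 2700, 2600]);
translate([2000, 150, 0]) cube([150, 1000, 2600]);
translate([2000, 2150, 0]) cube([150, 700, 2600]);


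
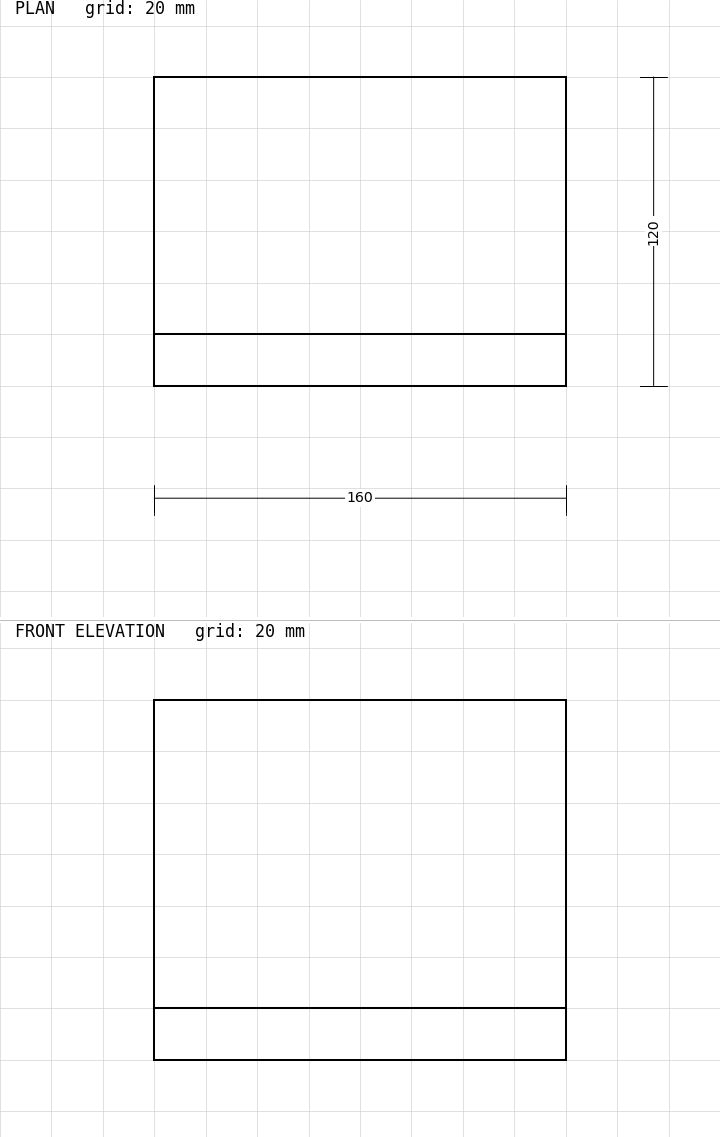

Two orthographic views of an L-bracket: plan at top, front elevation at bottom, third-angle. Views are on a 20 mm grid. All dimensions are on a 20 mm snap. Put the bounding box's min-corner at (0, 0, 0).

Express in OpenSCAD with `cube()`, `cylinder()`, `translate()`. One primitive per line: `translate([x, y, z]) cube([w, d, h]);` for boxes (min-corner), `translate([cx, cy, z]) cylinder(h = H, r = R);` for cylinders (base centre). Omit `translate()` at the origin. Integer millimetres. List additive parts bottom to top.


cube([160, 120, 20]);
translate([0, 0, 20]) cube([160, 20, 120]);


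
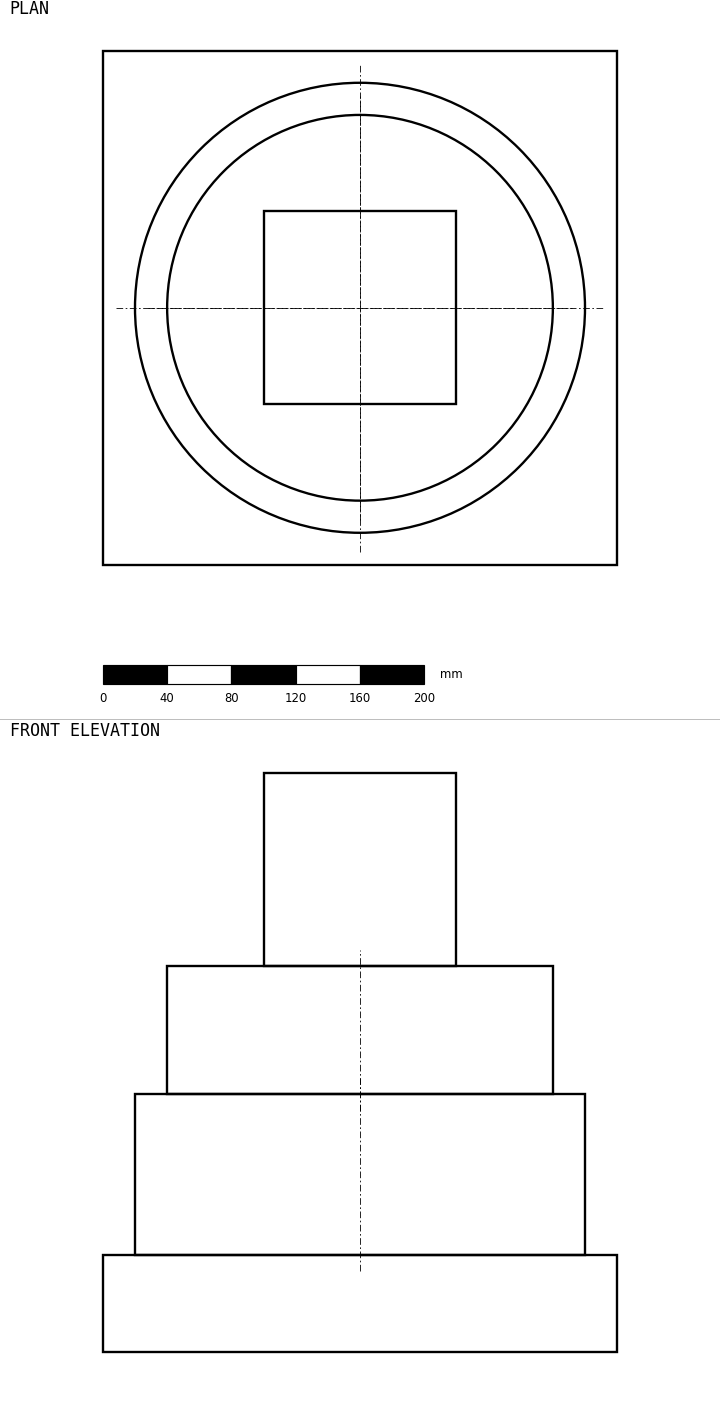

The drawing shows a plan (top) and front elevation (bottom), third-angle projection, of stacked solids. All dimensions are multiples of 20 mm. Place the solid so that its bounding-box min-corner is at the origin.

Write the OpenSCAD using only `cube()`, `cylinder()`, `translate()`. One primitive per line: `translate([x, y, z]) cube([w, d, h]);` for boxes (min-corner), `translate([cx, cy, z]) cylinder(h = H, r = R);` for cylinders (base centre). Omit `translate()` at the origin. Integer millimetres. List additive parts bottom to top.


cube([320, 320, 60]);
translate([160, 160, 60]) cylinder(h = 100, r = 140);
translate([160, 160, 160]) cylinder(h = 80, r = 120);
translate([100, 100, 240]) cube([120, 120, 120]);


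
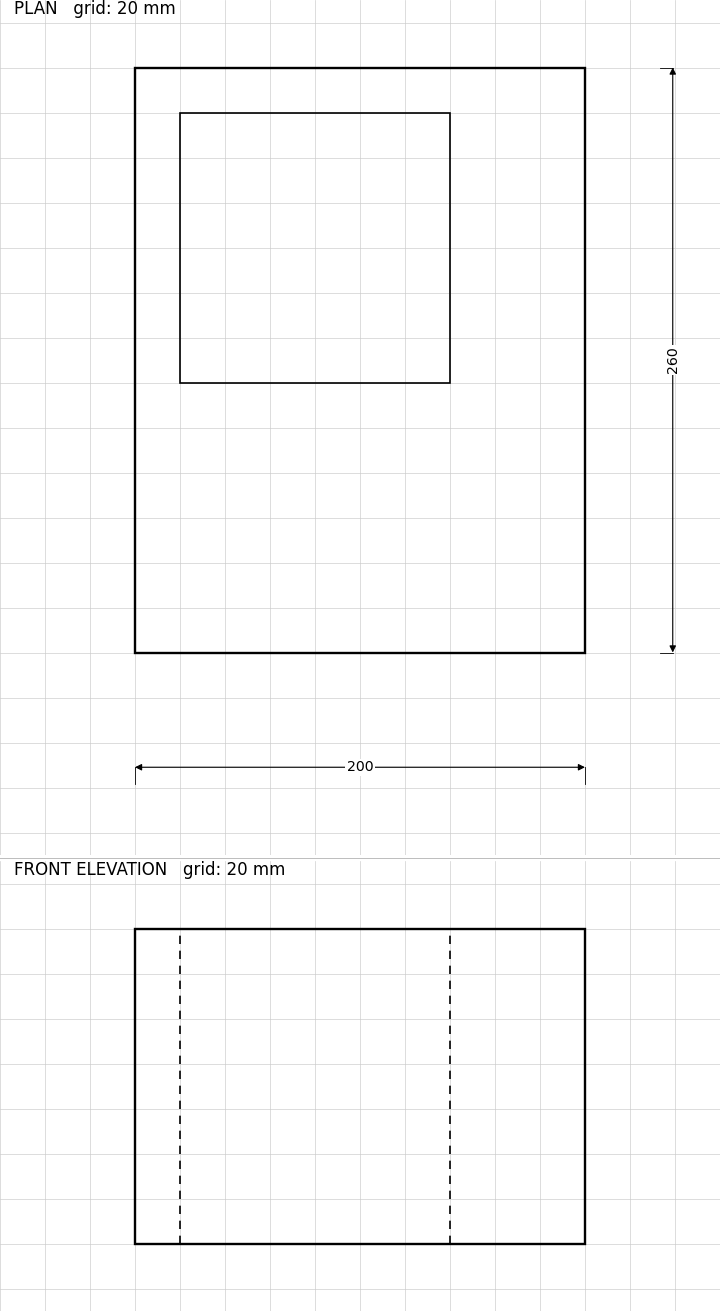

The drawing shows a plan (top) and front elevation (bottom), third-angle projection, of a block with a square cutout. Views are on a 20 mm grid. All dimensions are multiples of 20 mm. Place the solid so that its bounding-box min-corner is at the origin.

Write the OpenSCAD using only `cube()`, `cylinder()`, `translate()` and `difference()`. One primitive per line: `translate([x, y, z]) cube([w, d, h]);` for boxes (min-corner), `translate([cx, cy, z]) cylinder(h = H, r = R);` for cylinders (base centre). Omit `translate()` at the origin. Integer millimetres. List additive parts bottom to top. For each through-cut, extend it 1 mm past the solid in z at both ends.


difference() {
  cube([200, 260, 140]);
  translate([20, 120, -1]) cube([120, 120, 142]);
}


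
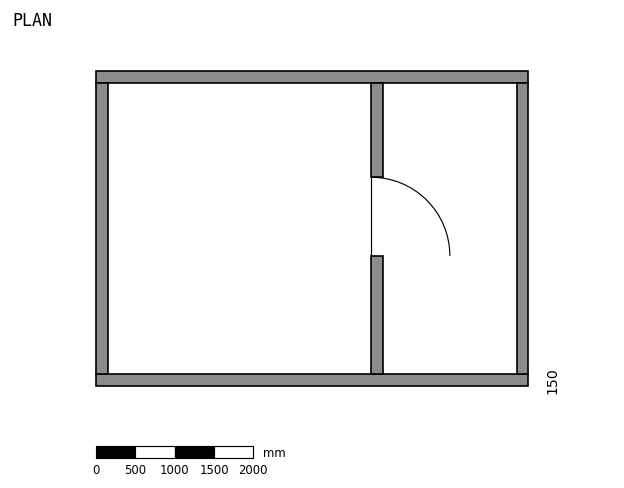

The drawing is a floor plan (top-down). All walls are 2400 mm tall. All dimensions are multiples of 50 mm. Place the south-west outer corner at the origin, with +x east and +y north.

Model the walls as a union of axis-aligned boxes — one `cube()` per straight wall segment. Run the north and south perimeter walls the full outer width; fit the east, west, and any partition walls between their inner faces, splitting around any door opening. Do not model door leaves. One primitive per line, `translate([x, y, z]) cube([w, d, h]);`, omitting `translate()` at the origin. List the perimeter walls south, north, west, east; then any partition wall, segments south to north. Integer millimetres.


cube([5500, 150, 2400]);
translate([0, 3850, 0]) cube([5500, 150, 2400]);
translate([0, 150, 0]) cube([150, 3700, 2400]);
translate([5350, 150, 0]) cube([150, 3700, 2400]);
translate([3500, 150, 0]) cube([150, 1500, 2400]);
translate([3500, 2650, 0]) cube([150, 1200, 2400]);


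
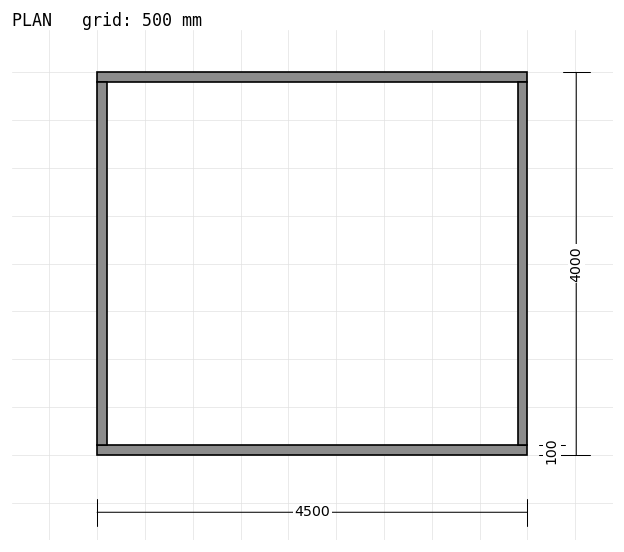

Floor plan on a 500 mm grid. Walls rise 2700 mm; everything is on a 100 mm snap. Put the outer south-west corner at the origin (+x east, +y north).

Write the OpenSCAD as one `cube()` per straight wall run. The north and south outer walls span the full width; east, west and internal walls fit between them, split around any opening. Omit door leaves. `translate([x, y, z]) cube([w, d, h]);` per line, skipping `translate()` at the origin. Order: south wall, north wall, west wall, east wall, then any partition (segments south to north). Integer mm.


cube([4500, 100, 2700]);
translate([0, 3900, 0]) cube([4500, 100, 2700]);
translate([0, 100, 0]) cube([100, 3800, 2700]);
translate([4400, 100, 0]) cube([100, 3800, 2700]);
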